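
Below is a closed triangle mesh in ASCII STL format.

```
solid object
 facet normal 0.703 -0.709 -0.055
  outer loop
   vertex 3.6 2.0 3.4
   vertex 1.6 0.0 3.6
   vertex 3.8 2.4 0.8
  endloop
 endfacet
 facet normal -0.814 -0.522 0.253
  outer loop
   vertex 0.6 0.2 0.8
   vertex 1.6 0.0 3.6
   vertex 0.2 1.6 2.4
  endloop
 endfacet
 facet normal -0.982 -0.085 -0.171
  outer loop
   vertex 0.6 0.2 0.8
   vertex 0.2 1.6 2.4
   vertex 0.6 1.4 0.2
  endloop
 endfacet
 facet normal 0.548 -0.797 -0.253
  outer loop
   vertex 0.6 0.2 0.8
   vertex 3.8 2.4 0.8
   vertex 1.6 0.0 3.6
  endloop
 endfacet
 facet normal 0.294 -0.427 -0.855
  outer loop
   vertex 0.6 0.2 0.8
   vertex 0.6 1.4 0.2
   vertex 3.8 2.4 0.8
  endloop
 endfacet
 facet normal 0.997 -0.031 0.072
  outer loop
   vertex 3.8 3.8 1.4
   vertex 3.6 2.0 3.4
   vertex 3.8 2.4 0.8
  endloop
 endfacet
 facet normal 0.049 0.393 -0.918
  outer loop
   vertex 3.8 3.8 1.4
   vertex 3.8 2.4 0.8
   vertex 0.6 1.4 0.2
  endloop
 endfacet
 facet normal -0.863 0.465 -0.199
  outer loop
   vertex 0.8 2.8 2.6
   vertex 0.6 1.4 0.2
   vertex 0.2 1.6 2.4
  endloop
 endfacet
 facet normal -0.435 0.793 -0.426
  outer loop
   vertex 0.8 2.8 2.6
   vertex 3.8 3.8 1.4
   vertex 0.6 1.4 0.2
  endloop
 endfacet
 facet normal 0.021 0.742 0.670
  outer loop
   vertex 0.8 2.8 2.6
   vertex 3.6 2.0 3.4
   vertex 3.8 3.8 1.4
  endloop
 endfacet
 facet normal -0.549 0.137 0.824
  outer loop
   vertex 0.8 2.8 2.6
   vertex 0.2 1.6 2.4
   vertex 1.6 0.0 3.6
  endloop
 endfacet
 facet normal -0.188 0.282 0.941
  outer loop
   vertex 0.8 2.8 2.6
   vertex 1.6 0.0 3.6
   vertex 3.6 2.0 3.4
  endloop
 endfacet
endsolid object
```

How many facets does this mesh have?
12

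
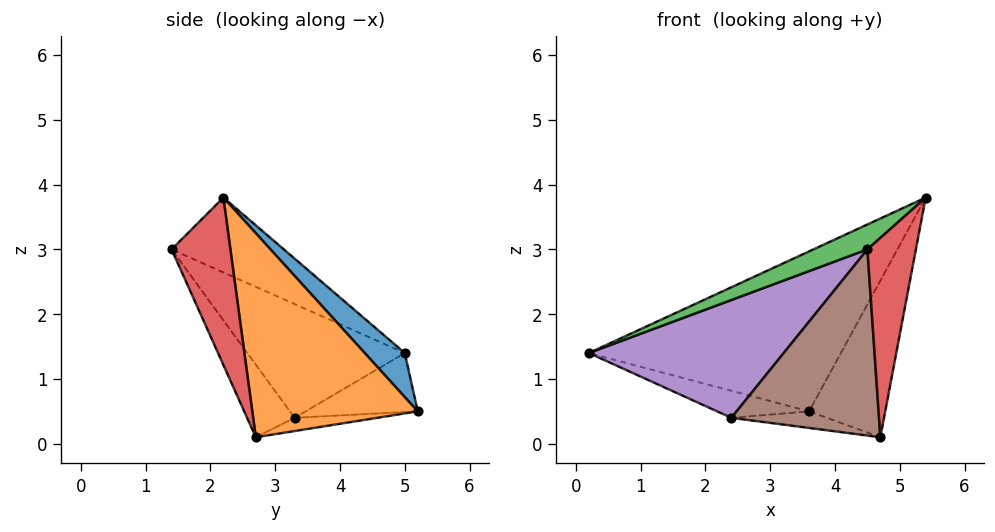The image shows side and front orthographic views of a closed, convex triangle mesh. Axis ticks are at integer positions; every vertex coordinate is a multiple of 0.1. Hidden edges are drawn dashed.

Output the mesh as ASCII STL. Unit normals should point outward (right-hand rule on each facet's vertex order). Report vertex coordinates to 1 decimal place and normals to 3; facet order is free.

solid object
 facet normal 0.122 0.767 0.630
  outer loop
   vertex 3.6 5.2 0.5
   vertex 0.2 5.0 1.4
   vertex 5.4 2.2 3.8
  endloop
 endfacet
 facet normal 0.902 0.415 -0.115
  outer loop
   vertex 4.7 2.7 0.1
   vertex 3.6 5.2 0.5
   vertex 5.4 2.2 3.8
  endloop
 endfacet
 facet normal -0.512 -0.246 0.823
  outer loop
   vertex 4.5 1.4 3.0
   vertex 5.4 2.2 3.8
   vertex 0.2 5.0 1.4
  endloop
 endfacet
 facet normal 0.752 -0.620 -0.226
  outer loop
   vertex 4.5 1.4 3.0
   vertex 4.7 2.7 0.1
   vertex 5.4 2.2 3.8
  endloop
 endfacet
 facet normal -0.627 -0.776 -0.061
  outer loop
   vertex 2.4 3.3 0.4
   vertex 4.5 1.4 3.0
   vertex 0.2 5.0 1.4
  endloop
 endfacet
 facet normal -0.280 -0.869 -0.409
  outer loop
   vertex 2.4 3.3 0.4
   vertex 4.7 2.7 0.1
   vertex 4.5 1.4 3.0
  endloop
 endfacet
 facet normal -0.262 0.215 -0.941
  outer loop
   vertex 2.4 3.3 0.4
   vertex 0.2 5.0 1.4
   vertex 3.6 5.2 0.5
  endloop
 endfacet
 facet normal -0.099 0.115 -0.988
  outer loop
   vertex 2.4 3.3 0.4
   vertex 3.6 5.2 0.5
   vertex 4.7 2.7 0.1
  endloop
 endfacet
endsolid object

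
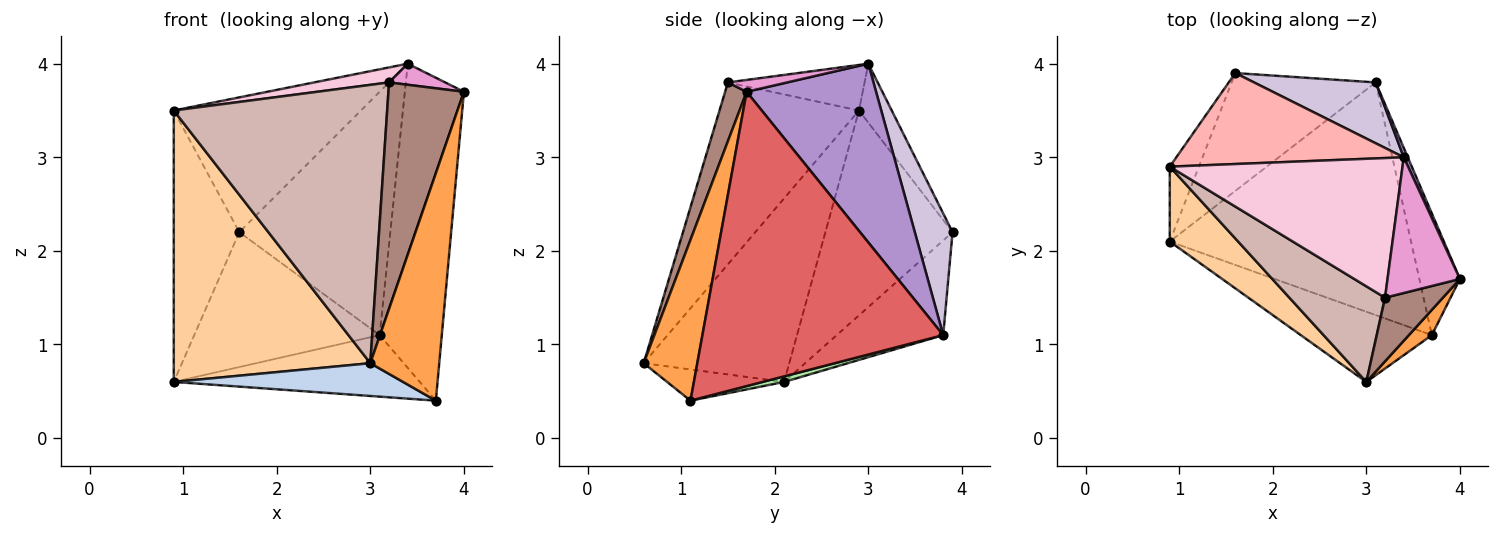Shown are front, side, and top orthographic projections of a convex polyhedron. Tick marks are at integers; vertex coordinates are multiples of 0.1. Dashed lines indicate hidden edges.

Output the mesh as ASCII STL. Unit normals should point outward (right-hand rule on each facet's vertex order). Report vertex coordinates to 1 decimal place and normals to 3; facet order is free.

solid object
 facet normal -0.882 0.454 -0.125
  outer loop
   vertex 0.9 2.9 3.5
   vertex 1.6 3.9 2.2
   vertex 0.9 2.1 0.6
  endloop
 endfacet
 facet normal -0.211 -0.413 -0.886
  outer loop
   vertex 3.0 0.6 0.8
   vertex 0.9 2.1 0.6
   vertex 3.7 1.1 0.4
  endloop
 endfacet
 facet normal 0.612 -0.786 0.087
  outer loop
   vertex 3.0 0.6 0.8
   vertex 3.7 1.1 0.4
   vertex 4.0 1.7 3.7
  endloop
 endfacet
 facet normal -0.581 -0.785 0.216
  outer loop
   vertex 3.0 0.6 0.8
   vertex 0.9 2.9 3.5
   vertex 0.9 2.1 0.6
  endloop
 endfacet
 facet normal -0.397 0.691 -0.604
  outer loop
   vertex 3.1 3.8 1.1
   vertex 0.9 2.1 0.6
   vertex 1.6 3.9 2.2
  endloop
 endfacet
 facet normal 0.022 0.256 -0.967
  outer loop
   vertex 3.1 3.8 1.1
   vertex 3.7 1.1 0.4
   vertex 0.9 2.1 0.6
  endloop
 endfacet
 facet normal 0.960 0.248 -0.132
  outer loop
   vertex 3.1 3.8 1.1
   vertex 4.0 1.7 3.7
   vertex 3.7 1.1 0.4
  endloop
 endfacet
 facet normal -0.144 0.820 0.554
  outer loop
   vertex 3.4 3.0 4.0
   vertex 1.6 3.9 2.2
   vertex 0.9 2.9 3.5
  endloop
 endfacet
 facet normal 0.910 0.415 0.020
  outer loop
   vertex 3.4 3.0 4.0
   vertex 4.0 1.7 3.7
   vertex 3.1 3.8 1.1
  endloop
 endfacet
 facet normal 0.236 0.943 0.236
  outer loop
   vertex 3.4 3.0 4.0
   vertex 3.1 3.8 1.1
   vertex 1.6 3.9 2.2
  endloop
 endfacet
 facet normal 0.265 -0.928 0.261
  outer loop
   vertex 3.2 1.5 3.8
   vertex 3.0 0.6 0.8
   vertex 4.0 1.7 3.7
  endloop
 endfacet
 facet normal -0.526 -0.804 0.276
  outer loop
   vertex 3.2 1.5 3.8
   vertex 0.9 2.9 3.5
   vertex 3.0 0.6 0.8
  endloop
 endfacet
 facet normal 0.160 -0.151 0.975
  outer loop
   vertex 3.2 1.5 3.8
   vertex 4.0 1.7 3.7
   vertex 3.4 3.0 4.0
  endloop
 endfacet
 facet normal -0.191 -0.105 0.976
  outer loop
   vertex 3.2 1.5 3.8
   vertex 3.4 3.0 4.0
   vertex 0.9 2.9 3.5
  endloop
 endfacet
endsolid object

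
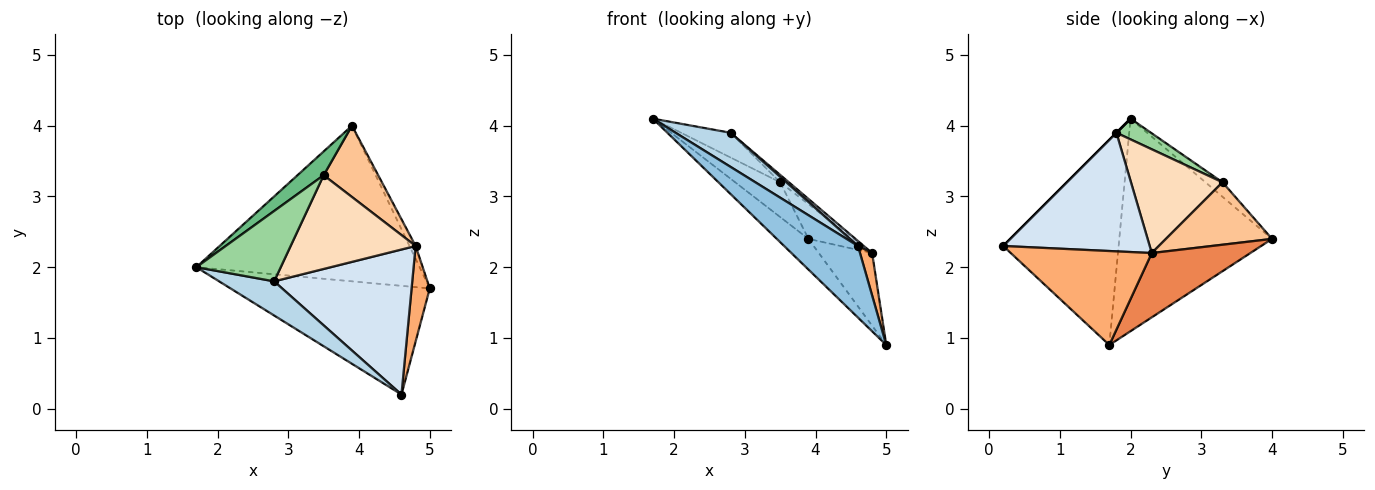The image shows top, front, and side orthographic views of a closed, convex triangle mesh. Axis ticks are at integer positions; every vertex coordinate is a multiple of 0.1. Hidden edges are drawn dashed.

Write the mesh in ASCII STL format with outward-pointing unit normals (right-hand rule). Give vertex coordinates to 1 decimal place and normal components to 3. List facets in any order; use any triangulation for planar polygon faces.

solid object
 facet normal -0.683 0.141 -0.717
  outer loop
   vertex 3.9 4.0 2.4
   vertex 5.0 1.7 0.9
   vertex 1.7 2.0 4.1
  endloop
 endfacet
 facet normal -0.652 -0.417 -0.633
  outer loop
   vertex 4.6 0.2 2.3
   vertex 1.7 2.0 4.1
   vertex 5.0 1.7 0.9
  endloop
 endfacet
 facet normal 0.000 -0.707 0.707
  outer loop
   vertex 2.8 1.8 3.9
   vertex 1.7 2.0 4.1
   vertex 4.6 0.2 2.3
  endloop
 endfacet
 facet normal 0.651 -0.026 0.758
  outer loop
   vertex 4.8 2.3 2.2
   vertex 2.8 1.8 3.9
   vertex 4.6 0.2 2.3
  endloop
 endfacet
 facet normal 0.877 0.474 -0.084
  outer loop
   vertex 4.8 2.3 2.2
   vertex 5.0 1.7 0.9
   vertex 3.9 4.0 2.4
  endloop
 endfacet
 facet normal 0.978 -0.084 0.189
  outer loop
   vertex 4.8 2.3 2.2
   vertex 4.6 0.2 2.3
   vertex 5.0 1.7 0.9
  endloop
 endfacet
 facet normal 0.717 0.306 0.626
  outer loop
   vertex 3.5 3.3 3.2
   vertex 4.8 2.3 2.2
   vertex 3.9 4.0 2.4
  endloop
 endfacet
 facet normal 0.638 0.061 0.768
  outer loop
   vertex 3.5 3.3 3.2
   vertex 2.8 1.8 3.9
   vertex 4.8 2.3 2.2
  endloop
 endfacet
 facet normal -0.299 0.787 0.539
  outer loop
   vertex 3.5 3.3 3.2
   vertex 3.9 4.0 2.4
   vertex 1.7 2.0 4.1
  endloop
 endfacet
 facet normal 0.226 0.323 0.919
  outer loop
   vertex 3.5 3.3 3.2
   vertex 1.7 2.0 4.1
   vertex 2.8 1.8 3.9
  endloop
 endfacet
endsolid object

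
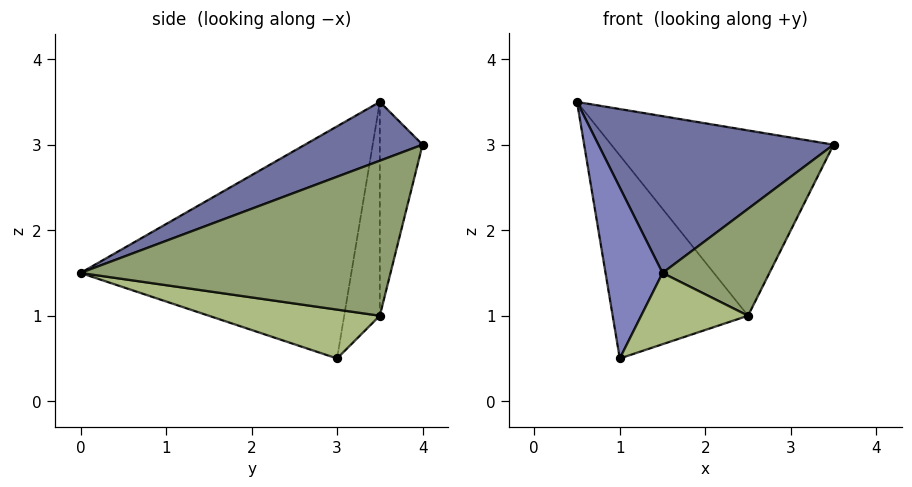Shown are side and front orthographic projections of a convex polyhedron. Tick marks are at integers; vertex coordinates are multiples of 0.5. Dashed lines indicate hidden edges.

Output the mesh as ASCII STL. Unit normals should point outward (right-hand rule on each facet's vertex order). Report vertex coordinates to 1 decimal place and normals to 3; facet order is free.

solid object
 facet normal 0.218 -0.436 0.873
  outer loop
   vertex 1.5 0.0 1.5
   vertex 3.5 4.0 3.0
   vertex 0.5 3.5 3.5
  endloop
 endfacet
 facet normal -0.971 -0.204 -0.128
  outer loop
   vertex 1.0 3.0 0.5
   vertex 1.5 0.0 1.5
   vertex 0.5 3.5 3.5
  endloop
 endfacet
 facet normal -0.187 0.971 -0.149
  outer loop
   vertex 2.5 3.5 1.0
   vertex 0.5 3.5 3.5
   vertex 3.5 4.0 3.0
  endloop
 endfacet
 facet normal -0.249 0.948 -0.200
  outer loop
   vertex 2.5 3.5 1.0
   vertex 1.0 3.0 0.5
   vertex 0.5 3.5 3.5
  endloop
 endfacet
 facet normal 0.880 -0.304 -0.364
  outer loop
   vertex 2.5 3.5 1.0
   vertex 3.5 4.0 3.0
   vertex 1.5 0.0 1.5
  endloop
 endfacet
 facet normal 0.377 -0.236 -0.896
  outer loop
   vertex 2.5 3.5 1.0
   vertex 1.5 0.0 1.5
   vertex 1.0 3.0 0.5
  endloop
 endfacet
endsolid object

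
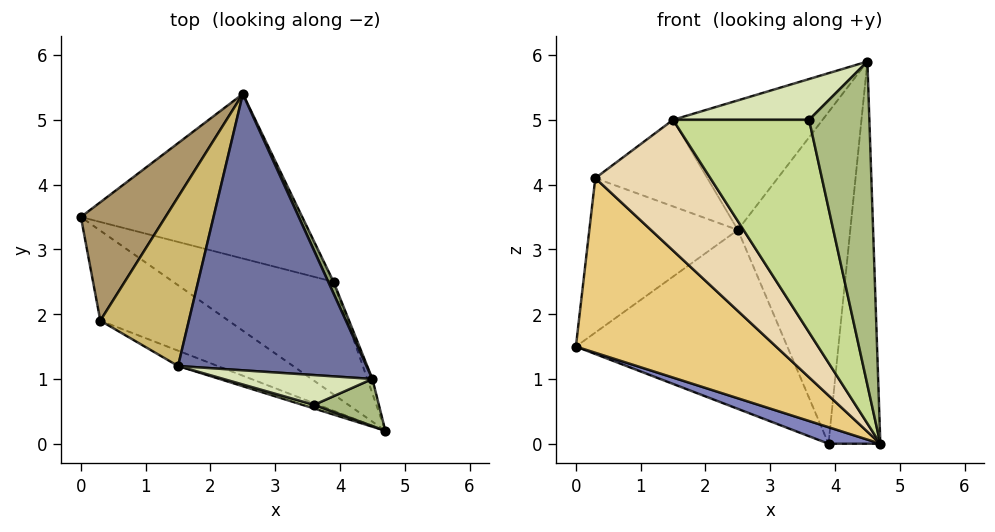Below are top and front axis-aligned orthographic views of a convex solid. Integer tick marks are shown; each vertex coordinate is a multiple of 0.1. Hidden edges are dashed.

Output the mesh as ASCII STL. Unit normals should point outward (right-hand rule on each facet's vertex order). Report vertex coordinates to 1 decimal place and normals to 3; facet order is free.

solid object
 facet normal -0.236 0.412 0.880
  outer loop
   vertex 1.5 1.2 5.0
   vertex 4.5 1.0 5.9
   vertex 2.5 5.4 3.3
  endloop
 endfacet
 facet normal -0.386 -0.134 -0.913
  outer loop
   vertex 3.9 2.5 0.0
   vertex 4.7 0.2 0.0
   vertex 0.0 3.5 1.5
  endloop
 endfacet
 facet normal -0.072 0.734 -0.675
  outer loop
   vertex 3.9 2.5 0.0
   vertex 0.0 3.5 1.5
   vertex 2.5 5.4 3.3
  endloop
 endfacet
 facet normal 0.944 0.328 -0.013
  outer loop
   vertex 3.9 2.5 0.0
   vertex 4.5 1.0 5.9
   vertex 4.7 0.2 0.0
  endloop
 endfacet
 facet normal 0.907 0.421 0.015
  outer loop
   vertex 3.9 2.5 0.0
   vertex 2.5 5.4 3.3
   vertex 4.5 1.0 5.9
  endloop
 endfacet
 facet normal 0.283 -0.949 0.138
  outer loop
   vertex 3.6 0.6 5.0
   vertex 4.7 0.2 0.0
   vertex 4.5 1.0 5.9
  endloop
 endfacet
 facet normal -0.275 -0.961 0.016
  outer loop
   vertex 3.6 0.6 5.0
   vertex 1.5 1.2 5.0
   vertex 4.7 0.2 0.0
  endloop
 endfacet
 facet normal -0.225 -0.787 0.575
  outer loop
   vertex 3.6 0.6 5.0
   vertex 4.5 1.0 5.9
   vertex 1.5 1.2 5.0
  endloop
 endfacet
 facet normal -0.721 0.550 0.421
  outer loop
   vertex 0.3 1.9 4.1
   vertex 2.5 5.4 3.3
   vertex 0.0 3.5 1.5
  endloop
 endfacet
 facet normal -0.373 0.423 0.826
  outer loop
   vertex 0.3 1.9 4.1
   vertex 1.5 1.2 5.0
   vertex 2.5 5.4 3.3
  endloop
 endfacet
 facet normal -0.610 -0.704 -0.363
  outer loop
   vertex 0.3 1.9 4.1
   vertex 0.0 3.5 1.5
   vertex 4.7 0.2 0.0
  endloop
 endfacet
 facet normal -0.442 -0.891 -0.104
  outer loop
   vertex 0.3 1.9 4.1
   vertex 4.7 0.2 0.0
   vertex 1.5 1.2 5.0
  endloop
 endfacet
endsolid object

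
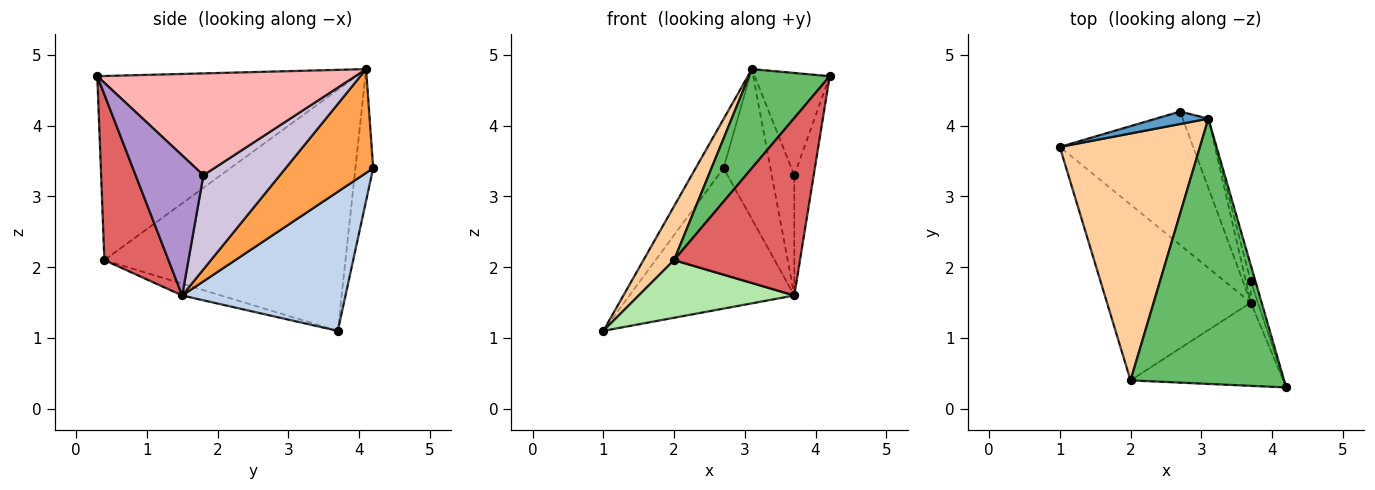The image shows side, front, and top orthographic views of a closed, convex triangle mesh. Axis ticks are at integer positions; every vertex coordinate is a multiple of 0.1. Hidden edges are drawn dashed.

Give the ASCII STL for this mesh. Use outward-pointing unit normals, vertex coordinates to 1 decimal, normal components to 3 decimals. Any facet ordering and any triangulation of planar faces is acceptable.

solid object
 facet normal -0.525 0.825 0.209
  outer loop
   vertex 2.7 4.2 3.4
   vertex 1.0 3.7 1.1
   vertex 3.1 4.1 4.8
  endloop
 endfacet
 facet normal 0.583 0.589 -0.559
  outer loop
   vertex 3.7 1.5 1.6
   vertex 1.0 3.7 1.1
   vertex 2.7 4.2 3.4
  endloop
 endfacet
 facet normal 0.861 0.461 -0.213
  outer loop
   vertex 3.7 1.5 1.6
   vertex 2.7 4.2 3.4
   vertex 3.1 4.1 4.8
  endloop
 endfacet
 facet normal -0.859 -0.109 0.500
  outer loop
   vertex 2.0 0.4 2.1
   vertex 3.1 4.1 4.8
   vertex 1.0 3.7 1.1
  endloop
 endfacet
 facet normal -0.747 -0.233 0.623
  outer loop
   vertex 2.0 0.4 2.1
   vertex 4.2 0.3 4.7
   vertex 3.1 4.1 4.8
  endloop
 endfacet
 facet normal -0.078 -0.311 -0.947
  outer loop
   vertex 2.0 0.4 2.1
   vertex 1.0 3.7 1.1
   vertex 3.7 1.5 1.6
  endloop
 endfacet
 facet normal 0.419 -0.822 -0.386
  outer loop
   vertex 2.0 0.4 2.1
   vertex 3.7 1.5 1.6
   vertex 4.2 0.3 4.7
  endloop
 endfacet
 facet normal 0.959 0.279 -0.044
  outer loop
   vertex 3.7 1.8 3.3
   vertex 3.1 4.1 4.8
   vertex 4.2 0.3 4.7
  endloop
 endfacet
 facet normal 0.960 0.275 -0.048
  outer loop
   vertex 3.7 1.8 3.3
   vertex 4.2 0.3 4.7
   vertex 3.7 1.5 1.6
  endloop
 endfacet
 facet normal 0.958 0.282 -0.050
  outer loop
   vertex 3.7 1.8 3.3
   vertex 3.7 1.5 1.6
   vertex 3.1 4.1 4.8
  endloop
 endfacet
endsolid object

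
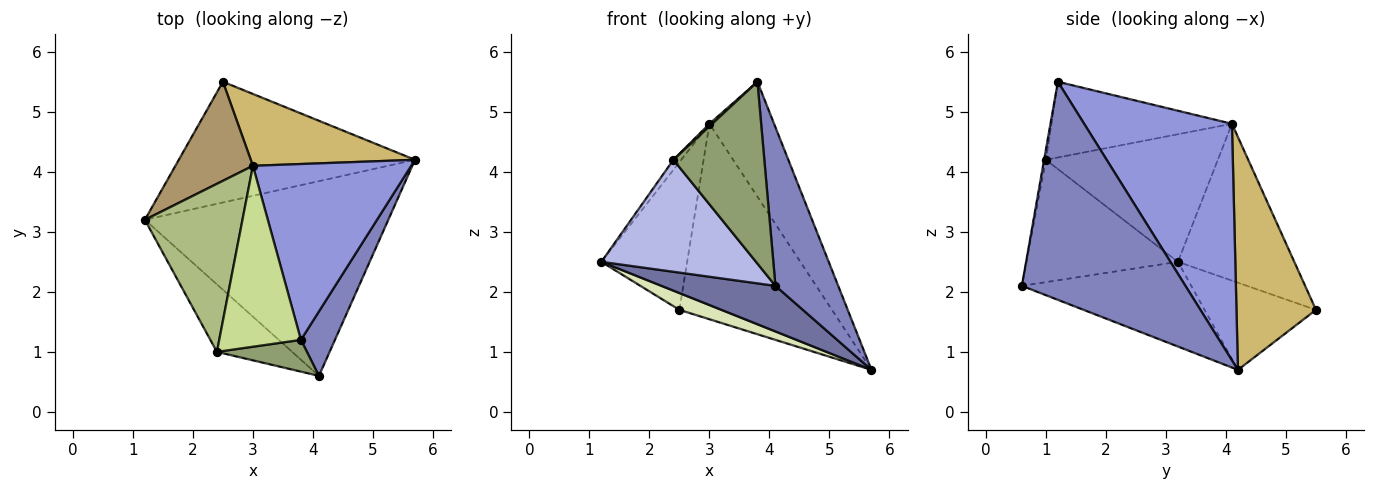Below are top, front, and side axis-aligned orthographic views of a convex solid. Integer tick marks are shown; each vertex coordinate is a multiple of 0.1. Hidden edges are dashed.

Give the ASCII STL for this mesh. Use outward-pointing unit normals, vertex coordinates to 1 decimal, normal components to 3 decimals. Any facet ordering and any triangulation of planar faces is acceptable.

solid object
 facet normal -0.321 -0.216 -0.922
  outer loop
   vertex 4.1 0.6 2.1
   vertex 1.2 3.2 2.5
   vertex 5.7 4.2 0.7
  endloop
 endfacet
 facet normal 0.924 -0.355 0.144
  outer loop
   vertex 3.8 1.2 5.5
   vertex 4.1 0.6 2.1
   vertex 5.7 4.2 0.7
  endloop
 endfacet
 facet normal 0.781 0.342 0.523
  outer loop
   vertex 3.0 4.1 4.8
   vertex 3.8 1.2 5.5
   vertex 5.7 4.2 0.7
  endloop
 endfacet
 facet normal -0.643 -0.656 -0.395
  outer loop
   vertex 2.4 1.0 4.2
   vertex 1.2 3.2 2.5
   vertex 4.1 0.6 2.1
  endloop
 endfacet
 facet normal -0.019 -0.985 0.172
  outer loop
   vertex 2.4 1.0 4.2
   vertex 4.1 0.6 2.1
   vertex 3.8 1.2 5.5
  endloop
 endfacet
 facet normal -0.794 0.036 0.607
  outer loop
   vertex 2.4 1.0 4.2
   vertex 3.0 4.1 4.8
   vertex 1.2 3.2 2.5
  endloop
 endfacet
 facet normal -0.680 -0.010 0.733
  outer loop
   vertex 2.4 1.0 4.2
   vertex 3.8 1.2 5.5
   vertex 3.0 4.1 4.8
  endloop
 endfacet
 facet normal -0.343 -0.130 -0.930
  outer loop
   vertex 2.5 5.5 1.7
   vertex 5.7 4.2 0.7
   vertex 1.2 3.2 2.5
  endloop
 endfacet
 facet normal -0.748 0.551 0.370
  outer loop
   vertex 2.5 5.5 1.7
   vertex 1.2 3.2 2.5
   vertex 3.0 4.1 4.8
  endloop
 endfacet
 facet normal 0.439 0.843 0.310
  outer loop
   vertex 2.5 5.5 1.7
   vertex 3.0 4.1 4.8
   vertex 5.7 4.2 0.7
  endloop
 endfacet
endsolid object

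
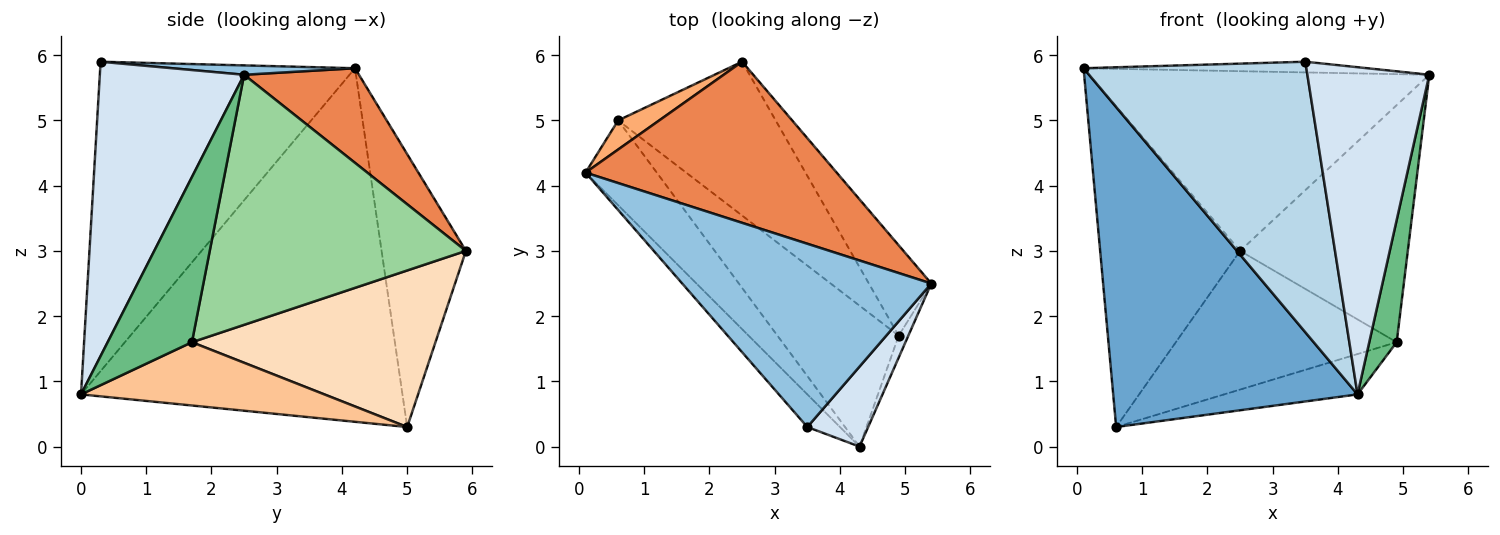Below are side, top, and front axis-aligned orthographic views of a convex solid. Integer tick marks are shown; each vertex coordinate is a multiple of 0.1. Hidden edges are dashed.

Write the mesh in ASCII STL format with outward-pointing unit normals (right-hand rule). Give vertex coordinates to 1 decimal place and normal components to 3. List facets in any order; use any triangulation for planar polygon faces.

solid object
 facet normal -0.786 -0.598 -0.158
  outer loop
   vertex 0.6 5.0 0.3
   vertex 4.3 0.0 0.8
   vertex 0.1 4.2 5.8
  endloop
 endfacet
 facet normal 0.038 0.058 0.998
  outer loop
   vertex 3.5 0.3 5.9
   vertex 5.4 2.5 5.7
   vertex 0.1 4.2 5.8
  endloop
 endfacet
 facet normal -0.750 -0.656 -0.079
  outer loop
   vertex 3.5 0.3 5.9
   vertex 0.1 4.2 5.8
   vertex 4.3 0.0 0.8
  endloop
 endfacet
 facet normal 0.755 -0.637 0.156
  outer loop
   vertex 3.5 0.3 5.9
   vertex 4.3 0.0 0.8
   vertex 5.4 2.5 5.7
  endloop
 endfacet
 facet normal 0.244 0.722 0.647
  outer loop
   vertex 2.5 5.9 3.0
   vertex 0.1 4.2 5.8
   vertex 5.4 2.5 5.7
  endloop
 endfacet
 facet normal -0.515 0.854 0.077
  outer loop
   vertex 2.5 5.9 3.0
   vertex 0.6 5.0 0.3
   vertex 0.1 4.2 5.8
  endloop
 endfacet
 facet normal 0.449 0.246 -0.859
  outer loop
   vertex 4.9 1.7 1.6
   vertex 4.3 0.0 0.8
   vertex 0.6 5.0 0.3
  endloop
 endfacet
 facet normal 0.594 0.539 -0.598
  outer loop
   vertex 4.9 1.7 1.6
   vertex 0.6 5.0 0.3
   vertex 2.5 5.9 3.0
  endloop
 endfacet
 facet normal 0.949 -0.309 -0.055
  outer loop
   vertex 4.9 1.7 1.6
   vertex 5.4 2.5 5.7
   vertex 4.3 0.0 0.8
  endloop
 endfacet
 facet normal 0.819 0.536 -0.204
  outer loop
   vertex 4.9 1.7 1.6
   vertex 2.5 5.9 3.0
   vertex 5.4 2.5 5.7
  endloop
 endfacet
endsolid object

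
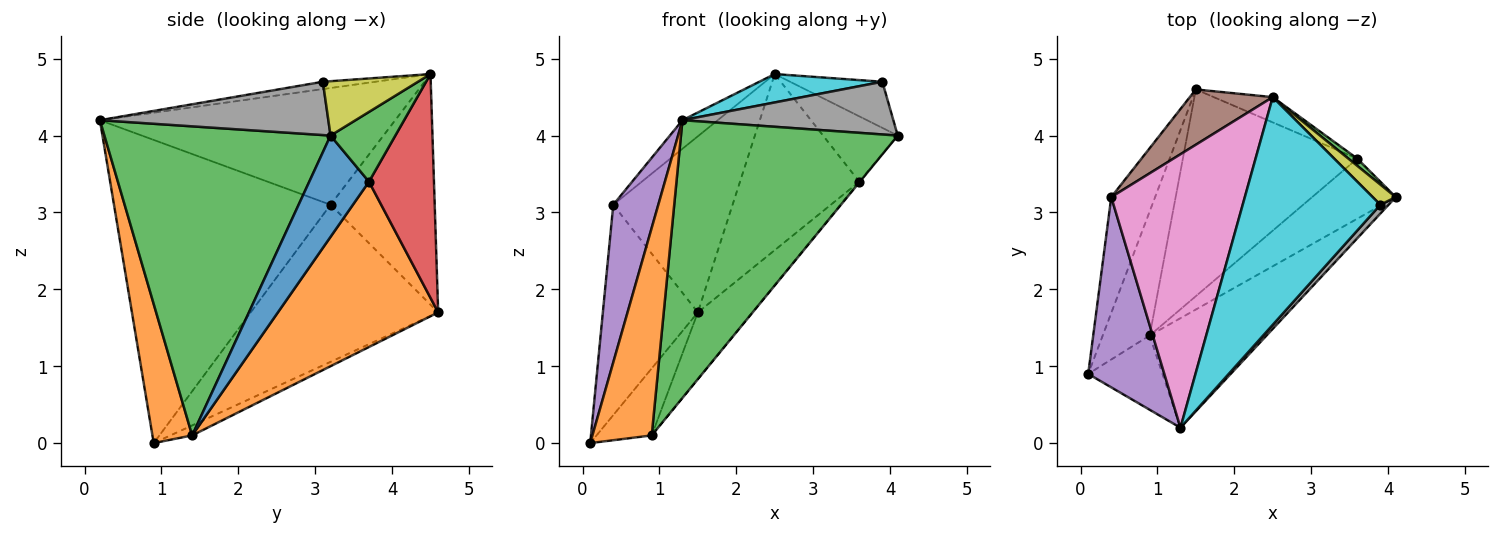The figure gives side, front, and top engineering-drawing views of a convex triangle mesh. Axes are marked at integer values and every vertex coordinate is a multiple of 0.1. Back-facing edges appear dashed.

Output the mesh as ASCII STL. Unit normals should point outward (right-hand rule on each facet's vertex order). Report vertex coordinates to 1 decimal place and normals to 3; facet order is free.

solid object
 facet normal -0.184 0.467 -0.865
  outer loop
   vertex 0.9 1.4 0.1
   vertex 0.1 0.9 0.0
   vertex 1.5 4.6 1.7
  endloop
 endfacet
 facet normal 0.533 -0.796 -0.285
  outer loop
   vertex 0.9 1.4 0.1
   vertex 1.3 0.2 4.2
   vertex 0.1 0.9 0.0
  endloop
 endfacet
 facet normal 0.696 -0.668 -0.263
  outer loop
   vertex 0.9 1.4 0.1
   vertex 4.1 3.2 4.0
   vertex 1.3 0.2 4.2
  endloop
 endfacet
 facet normal -0.866 0.439 -0.242
  outer loop
   vertex 0.4 3.2 3.1
   vertex 1.5 4.6 1.7
   vertex 0.1 0.9 0.0
  endloop
 endfacet
 facet normal -0.951 -0.198 0.239
  outer loop
   vertex 0.4 3.2 3.1
   vertex 0.1 0.9 0.0
   vertex 1.3 0.2 4.2
  endloop
 endfacet
 facet normal -0.640 0.733 0.230
  outer loop
   vertex 0.4 3.2 3.1
   vertex 2.5 4.5 4.8
   vertex 1.5 4.6 1.7
  endloop
 endfacet
 facet normal -0.656 0.078 0.751
  outer loop
   vertex 0.4 3.2 3.1
   vertex 1.3 0.2 4.2
   vertex 2.5 4.5 4.8
  endloop
 endfacet
 facet normal 0.730 -0.674 0.112
  outer loop
   vertex 3.9 3.1 4.7
   vertex 1.3 0.2 4.2
   vertex 4.1 3.2 4.0
  endloop
 endfacet
 facet normal 0.687 0.666 0.291
  outer loop
   vertex 3.9 3.1 4.7
   vertex 4.1 3.2 4.0
   vertex 2.5 4.5 4.8
  endloop
 endfacet
 facet normal -0.053 -0.124 0.991
  outer loop
   vertex 3.9 3.1 4.7
   vertex 2.5 4.5 4.8
   vertex 1.3 0.2 4.2
  endloop
 endfacet
 facet normal 0.771 0.008 -0.636
  outer loop
   vertex 3.6 3.7 3.4
   vertex 4.1 3.2 4.0
   vertex 0.9 1.4 0.1
  endloop
 endfacet
 facet normal 0.670 0.228 -0.707
  outer loop
   vertex 3.6 3.7 3.4
   vertex 0.9 1.4 0.1
   vertex 1.5 4.6 1.7
  endloop
 endfacet
 facet normal 0.653 0.753 0.083
  outer loop
   vertex 3.6 3.7 3.4
   vertex 2.5 4.5 4.8
   vertex 4.1 3.2 4.0
  endloop
 endfacet
 facet normal 0.475 0.871 -0.125
  outer loop
   vertex 3.6 3.7 3.4
   vertex 1.5 4.6 1.7
   vertex 2.5 4.5 4.8
  endloop
 endfacet
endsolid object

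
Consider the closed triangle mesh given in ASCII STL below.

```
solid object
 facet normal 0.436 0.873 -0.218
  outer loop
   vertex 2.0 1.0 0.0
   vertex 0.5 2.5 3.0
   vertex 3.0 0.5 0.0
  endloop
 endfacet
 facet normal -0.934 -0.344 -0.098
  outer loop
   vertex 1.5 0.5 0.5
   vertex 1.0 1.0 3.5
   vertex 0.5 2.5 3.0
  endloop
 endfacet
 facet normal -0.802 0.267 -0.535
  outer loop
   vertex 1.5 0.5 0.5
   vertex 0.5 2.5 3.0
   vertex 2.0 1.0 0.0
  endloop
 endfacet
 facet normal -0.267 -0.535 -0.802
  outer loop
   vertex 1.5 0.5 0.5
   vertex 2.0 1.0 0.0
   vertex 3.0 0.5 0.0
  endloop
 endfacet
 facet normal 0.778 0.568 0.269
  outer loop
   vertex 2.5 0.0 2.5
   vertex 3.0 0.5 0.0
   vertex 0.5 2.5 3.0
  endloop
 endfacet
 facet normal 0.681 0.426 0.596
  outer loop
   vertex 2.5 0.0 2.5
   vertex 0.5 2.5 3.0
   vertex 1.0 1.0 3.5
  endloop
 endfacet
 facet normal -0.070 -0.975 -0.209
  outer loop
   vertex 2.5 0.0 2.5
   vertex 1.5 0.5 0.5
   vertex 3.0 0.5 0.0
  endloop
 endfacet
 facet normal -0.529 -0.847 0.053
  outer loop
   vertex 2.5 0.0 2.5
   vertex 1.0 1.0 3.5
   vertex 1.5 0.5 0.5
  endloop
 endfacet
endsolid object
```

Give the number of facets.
8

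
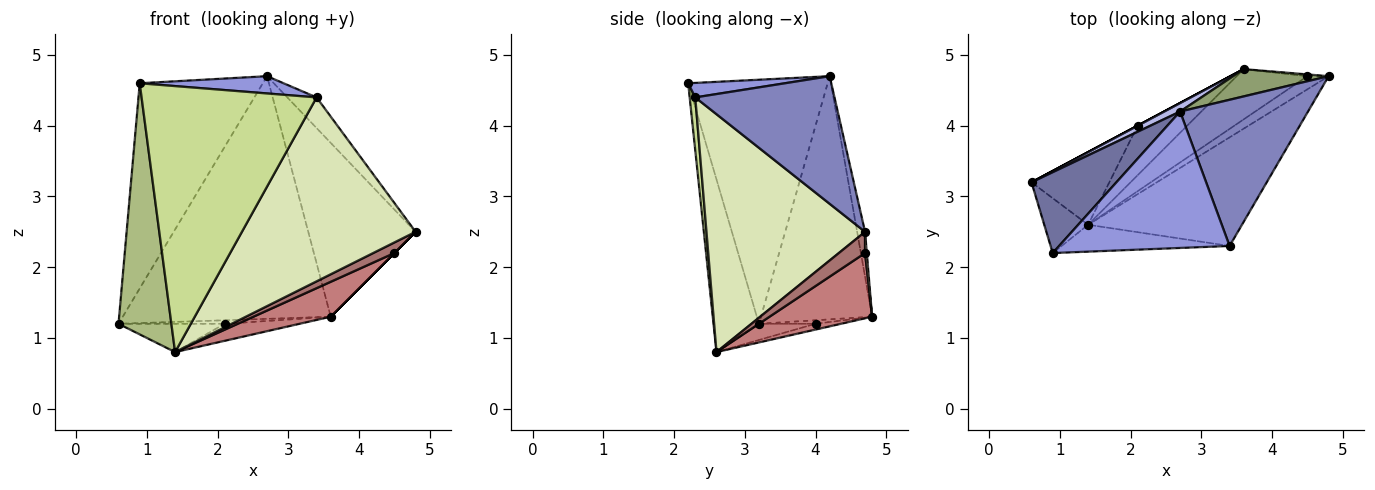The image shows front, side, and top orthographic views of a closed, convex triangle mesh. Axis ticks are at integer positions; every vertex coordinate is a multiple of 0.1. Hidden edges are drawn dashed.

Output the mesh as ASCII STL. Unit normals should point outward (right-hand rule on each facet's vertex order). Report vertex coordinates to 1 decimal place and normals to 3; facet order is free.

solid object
 facet normal -0.725 0.640 0.252
  outer loop
   vertex 2.7 4.2 4.7
   vertex 0.6 3.2 1.2
   vertex 0.9 2.2 4.6
  endloop
 endfacet
 facet normal 0.699 0.147 0.700
  outer loop
   vertex 3.4 2.3 4.4
   vertex 4.8 4.7 2.5
   vertex 2.7 4.2 4.7
  endloop
 endfacet
 facet normal 0.084 -0.125 0.989
  outer loop
   vertex 3.4 2.3 4.4
   vertex 2.7 4.2 4.7
   vertex 0.9 2.2 4.6
  endloop
 endfacet
 facet normal -0.471 0.882 0.031
  outer loop
   vertex 3.6 4.8 1.3
   vertex 0.6 3.2 1.2
   vertex 2.7 4.2 4.7
  endloop
 endfacet
 facet normal -0.073 0.985 0.155
  outer loop
   vertex 3.6 4.8 1.3
   vertex 2.7 4.2 4.7
   vertex 4.8 4.7 2.5
  endloop
 endfacet
 facet normal -0.643 -0.748 -0.163
  outer loop
   vertex 1.4 2.6 0.8
   vertex 0.9 2.2 4.6
   vertex 0.6 3.2 1.2
  endloop
 endfacet
 facet normal 0.032 -0.994 -0.101
  outer loop
   vertex 1.4 2.6 0.8
   vertex 3.4 2.3 4.4
   vertex 0.9 2.2 4.6
  endloop
 endfacet
 facet normal 0.618 -0.677 -0.400
  outer loop
   vertex 1.4 2.6 0.8
   vertex 4.8 4.7 2.5
   vertex 3.4 2.3 4.4
  endloop
 endfacet
 facet normal -0.471 0.882 0.000
  outer loop
   vertex 2.1 4.0 1.2
   vertex 0.6 3.2 1.2
   vertex 3.6 4.8 1.3
  endloop
 endfacet
 facet normal -0.190 0.356 -0.915
  outer loop
   vertex 2.1 4.0 1.2
   vertex 1.4 2.6 0.8
   vertex 0.6 3.2 1.2
  endloop
 endfacet
 facet normal -0.110 0.323 -0.940
  outer loop
   vertex 2.1 4.0 1.2
   vertex 3.6 4.8 1.3
   vertex 1.4 2.6 0.8
  endloop
 endfacet
 facet normal 0.707 0.000 -0.707
  outer loop
   vertex 4.5 4.7 2.2
   vertex 3.6 4.8 1.3
   vertex 4.8 4.7 2.5
  endloop
 endfacet
 facet normal 0.614 -0.497 -0.614
  outer loop
   vertex 4.5 4.7 2.2
   vertex 4.8 4.7 2.5
   vertex 1.4 2.6 0.8
  endloop
 endfacet
 facet normal 0.604 -0.455 -0.654
  outer loop
   vertex 4.5 4.7 2.2
   vertex 1.4 2.6 0.8
   vertex 3.6 4.8 1.3
  endloop
 endfacet
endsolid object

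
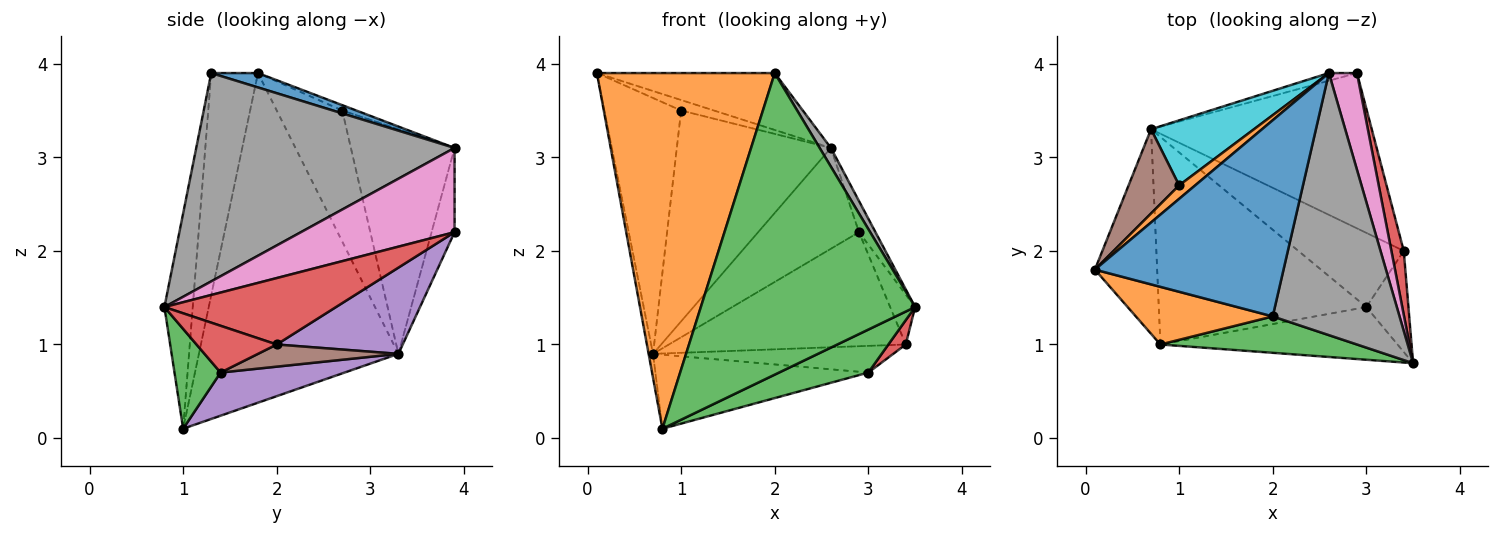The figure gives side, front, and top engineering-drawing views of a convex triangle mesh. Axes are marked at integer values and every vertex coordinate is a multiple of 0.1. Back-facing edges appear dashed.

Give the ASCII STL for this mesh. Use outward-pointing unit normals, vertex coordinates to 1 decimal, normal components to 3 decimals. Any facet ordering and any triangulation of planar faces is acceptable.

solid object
 facet normal -0.982 0.022 -0.186
  outer loop
   vertex 0.7 3.3 0.9
   vertex 0.8 1.0 0.1
   vertex 0.1 1.8 3.9
  endloop
 endfacet
 facet normal -0.251 -0.955 0.155
  outer loop
   vertex 2.0 1.3 3.9
   vertex 0.1 1.8 3.9
   vertex 0.8 1.0 0.1
  endloop
 endfacet
 facet normal -0.130 -0.984 0.119
  outer loop
   vertex 2.0 1.3 3.9
   vertex 0.8 1.0 0.1
   vertex 3.5 0.8 1.4
  endloop
 endfacet
 facet normal 0.973 0.142 0.181
  outer loop
   vertex 3.4 2.0 1.0
   vertex 2.9 3.9 2.2
   vertex 3.5 0.8 1.4
  endloop
 endfacet
 facet normal 0.300 0.565 -0.769
  outer loop
   vertex 3.4 2.0 1.0
   vertex 0.7 3.3 0.9
   vertex 2.9 3.9 2.2
  endloop
 endfacet
 facet normal -0.630 0.738 0.243
  outer loop
   vertex 1.0 2.7 3.5
   vertex 0.7 3.3 0.9
   vertex 0.1 1.8 3.9
  endloop
 endfacet
 facet normal 0.944 0.101 0.315
  outer loop
   vertex 2.6 3.9 3.1
   vertex 3.5 0.8 1.4
   vertex 2.9 3.9 2.2
  endloop
 endfacet
 facet normal 0.854 -0.037 0.520
  outer loop
   vertex 2.6 3.9 3.1
   vertex 2.0 1.3 3.9
   vertex 3.5 0.8 1.4
  endloop
 endfacet
 facet normal -0.222 0.972 -0.074
  outer loop
   vertex 2.6 3.9 3.1
   vertex 2.9 3.9 2.2
   vertex 0.7 3.3 0.9
  endloop
 endfacet
 facet normal -0.541 0.804 0.248
  outer loop
   vertex 2.6 3.9 3.1
   vertex 0.7 3.3 0.9
   vertex 1.0 2.7 3.5
  endloop
 endfacet
 facet normal 0.073 0.278 0.958
  outer loop
   vertex 2.6 3.9 3.1
   vertex 0.1 1.8 3.9
   vertex 2.0 1.3 3.9
  endloop
 endfacet
 facet normal -0.254 0.594 0.763
  outer loop
   vertex 2.6 3.9 3.1
   vertex 1.0 2.7 3.5
   vertex 0.1 1.8 3.9
  endloop
 endfacet
 facet normal 0.310 -0.601 -0.737
  outer loop
   vertex 3.0 1.4 0.7
   vertex 3.5 0.8 1.4
   vertex 0.8 1.0 0.1
  endloop
 endfacet
 facet normal 0.734 -0.159 -0.660
  outer loop
   vertex 3.0 1.4 0.7
   vertex 3.4 2.0 1.0
   vertex 3.5 0.8 1.4
  endloop
 endfacet
 facet normal 0.192 0.330 -0.924
  outer loop
   vertex 3.0 1.4 0.7
   vertex 0.8 1.0 0.1
   vertex 0.7 3.3 0.9
  endloop
 endfacet
 facet normal 0.194 0.332 -0.923
  outer loop
   vertex 3.0 1.4 0.7
   vertex 0.7 3.3 0.9
   vertex 3.4 2.0 1.0
  endloop
 endfacet
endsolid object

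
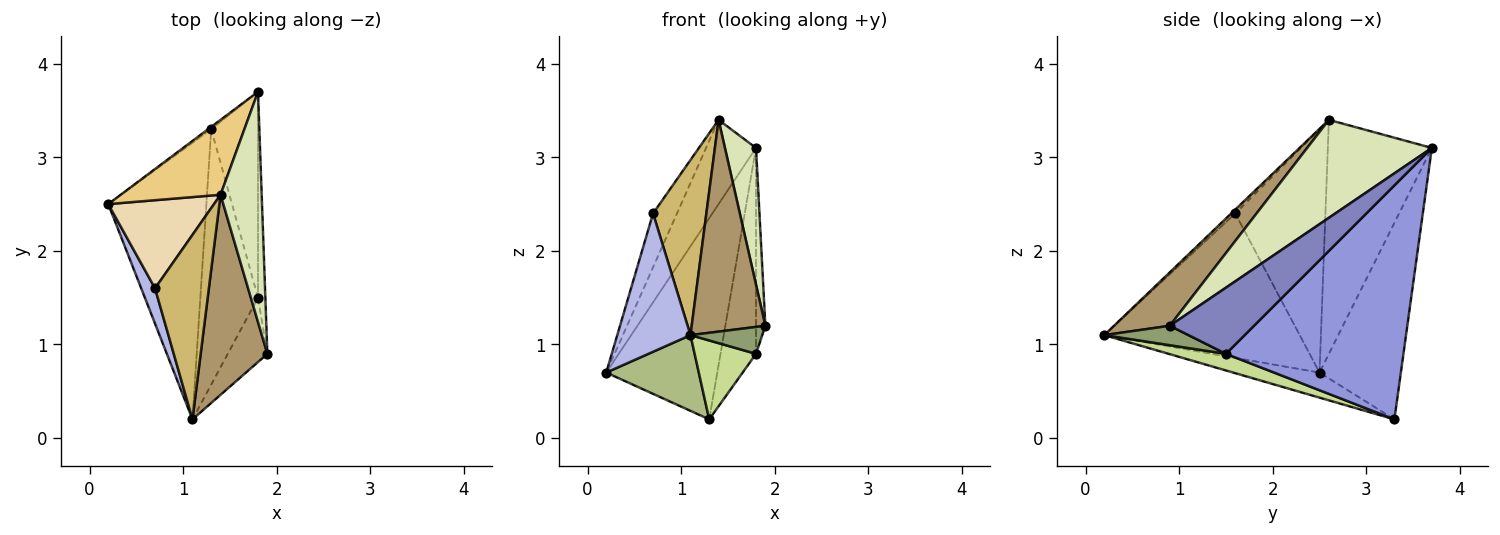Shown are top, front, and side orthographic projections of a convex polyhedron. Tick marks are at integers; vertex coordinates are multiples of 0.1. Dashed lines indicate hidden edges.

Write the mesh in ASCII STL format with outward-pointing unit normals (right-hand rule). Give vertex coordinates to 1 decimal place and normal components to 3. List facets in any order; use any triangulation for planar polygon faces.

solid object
 facet normal -0.591 0.807 -0.009
  outer loop
   vertex 1.3 3.3 0.2
   vertex 0.2 2.5 0.7
   vertex 1.8 3.7 3.1
  endloop
 endfacet
 facet normal 0.988 0.110 -0.110
  outer loop
   vertex 1.8 1.5 0.9
   vertex 1.8 3.7 3.1
   vertex 1.9 0.9 1.2
  endloop
 endfacet
 facet normal 0.962 0.192 -0.192
  outer loop
   vertex 1.8 1.5 0.9
   vertex 1.3 3.3 0.2
   vertex 1.8 3.7 3.1
  endloop
 endfacet
 facet normal -0.933 -0.349 0.089
  outer loop
   vertex 1.1 0.2 1.1
   vertex 0.7 1.6 2.4
   vertex 0.2 2.5 0.7
  endloop
 endfacet
 facet normal 0.413 -0.351 -0.840
  outer loop
   vertex 1.1 0.2 1.1
   vertex 1.8 1.5 0.9
   vertex 1.9 0.9 1.2
  endloop
 endfacet
 facet normal -0.239 -0.256 -0.936
  outer loop
   vertex 1.1 0.2 1.1
   vertex 0.2 2.5 0.7
   vertex 1.3 3.3 0.2
  endloop
 endfacet
 facet normal 0.265 -0.285 -0.921
  outer loop
   vertex 1.1 0.2 1.1
   vertex 1.3 3.3 0.2
   vertex 1.8 1.5 0.9
  endloop
 endfacet
 facet normal 0.899 -0.224 0.377
  outer loop
   vertex 1.4 2.6 3.4
   vertex 1.9 0.9 1.2
   vertex 1.8 3.7 3.1
  endloop
 endfacet
 facet normal 0.482 -0.637 0.602
  outer loop
   vertex 1.4 2.6 3.4
   vertex 1.1 0.2 1.1
   vertex 1.9 0.9 1.2
  endloop
 endfacet
 facet normal -0.052 -0.688 0.724
  outer loop
   vertex 1.4 2.6 3.4
   vertex 0.7 1.6 2.4
   vertex 1.1 0.2 1.1
  endloop
 endfacet
 facet normal -0.841 0.404 0.359
  outer loop
   vertex 1.4 2.6 3.4
   vertex 1.8 3.7 3.1
   vertex 0.2 2.5 0.7
  endloop
 endfacet
 facet normal -0.891 0.236 0.387
  outer loop
   vertex 1.4 2.6 3.4
   vertex 0.2 2.5 0.7
   vertex 0.7 1.6 2.4
  endloop
 endfacet
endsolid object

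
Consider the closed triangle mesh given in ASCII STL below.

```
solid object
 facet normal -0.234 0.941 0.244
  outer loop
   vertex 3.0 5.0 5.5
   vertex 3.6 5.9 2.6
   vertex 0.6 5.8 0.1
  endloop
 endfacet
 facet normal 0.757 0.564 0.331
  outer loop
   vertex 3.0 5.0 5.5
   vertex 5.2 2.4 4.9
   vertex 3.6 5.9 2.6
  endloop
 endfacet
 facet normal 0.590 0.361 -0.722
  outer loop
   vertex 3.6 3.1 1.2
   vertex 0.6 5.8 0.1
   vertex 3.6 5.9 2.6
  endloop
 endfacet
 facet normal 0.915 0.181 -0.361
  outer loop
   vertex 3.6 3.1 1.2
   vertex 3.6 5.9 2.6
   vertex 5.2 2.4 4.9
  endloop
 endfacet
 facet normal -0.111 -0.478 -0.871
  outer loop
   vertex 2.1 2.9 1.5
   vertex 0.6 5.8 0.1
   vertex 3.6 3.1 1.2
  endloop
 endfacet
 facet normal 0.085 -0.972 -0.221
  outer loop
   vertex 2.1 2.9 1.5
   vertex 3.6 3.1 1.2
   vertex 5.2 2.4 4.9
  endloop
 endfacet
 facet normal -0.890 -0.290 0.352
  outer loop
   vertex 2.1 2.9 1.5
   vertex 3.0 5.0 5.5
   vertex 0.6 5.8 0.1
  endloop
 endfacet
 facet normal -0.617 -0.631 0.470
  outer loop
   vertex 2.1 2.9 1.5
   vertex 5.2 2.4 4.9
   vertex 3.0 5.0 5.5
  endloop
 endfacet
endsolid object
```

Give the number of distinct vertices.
6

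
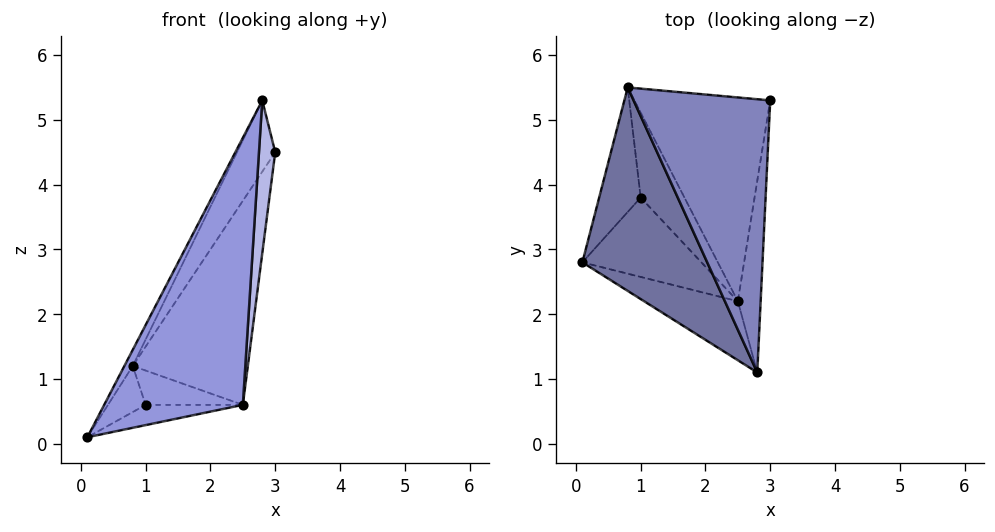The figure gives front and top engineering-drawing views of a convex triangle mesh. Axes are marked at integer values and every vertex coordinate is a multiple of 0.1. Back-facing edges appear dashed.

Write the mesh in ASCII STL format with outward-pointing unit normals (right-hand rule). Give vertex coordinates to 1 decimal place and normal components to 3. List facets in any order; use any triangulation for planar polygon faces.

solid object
 facet normal -0.882 0.037 0.470
  outer loop
   vertex 0.8 5.5 1.2
   vertex 0.1 2.8 0.1
   vertex 2.8 1.1 5.3
  endloop
 endfacet
 facet normal -0.819 0.145 0.555
  outer loop
   vertex 0.8 5.5 1.2
   vertex 2.8 1.1 5.3
   vertex 3.0 5.3 4.5
  endloop
 endfacet
 facet normal -0.195 -0.958 -0.212
  outer loop
   vertex 2.5 2.2 0.6
   vertex 2.8 1.1 5.3
   vertex 0.1 2.8 0.1
  endloop
 endfacet
 facet normal 0.995 -0.062 -0.078
  outer loop
   vertex 2.5 2.2 0.6
   vertex 3.0 5.3 4.5
   vertex 2.8 1.1 5.3
  endloop
 endfacet
 facet normal 0.747 0.470 -0.470
  outer loop
   vertex 2.5 2.2 0.6
   vertex 0.8 5.5 1.2
   vertex 3.0 5.3 4.5
  endloop
 endfacet
 facet normal 0.134 0.344 -0.929
  outer loop
   vertex 1.0 3.8 0.6
   vertex 0.1 2.8 0.1
   vertex 0.8 5.5 1.2
  endloop
 endfacet
 facet normal 0.255 0.239 -0.937
  outer loop
   vertex 1.0 3.8 0.6
   vertex 2.5 2.2 0.6
   vertex 0.1 2.8 0.1
  endloop
 endfacet
 facet normal 0.371 0.348 -0.861
  outer loop
   vertex 1.0 3.8 0.6
   vertex 0.8 5.5 1.2
   vertex 2.5 2.2 0.6
  endloop
 endfacet
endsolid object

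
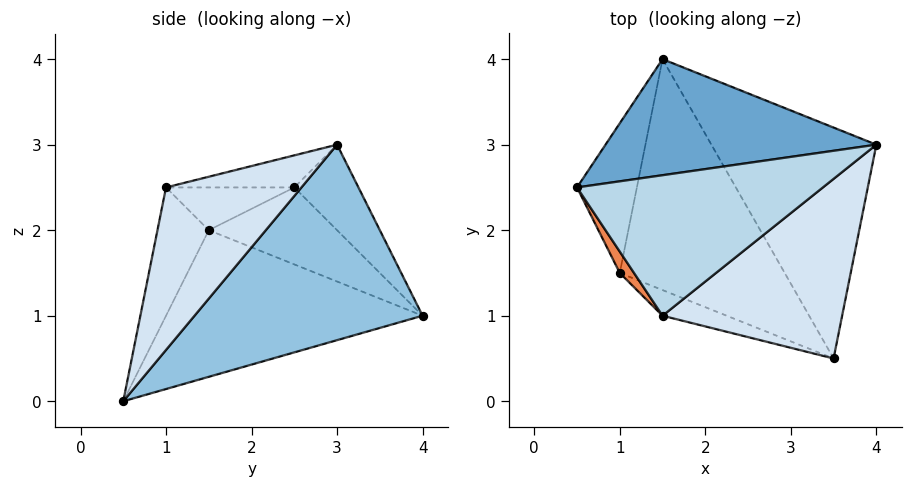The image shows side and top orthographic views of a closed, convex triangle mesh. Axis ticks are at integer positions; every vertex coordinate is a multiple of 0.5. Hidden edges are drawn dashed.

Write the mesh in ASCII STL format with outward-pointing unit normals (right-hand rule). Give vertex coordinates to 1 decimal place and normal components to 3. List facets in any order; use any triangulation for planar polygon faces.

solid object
 facet normal -0.197 0.756 0.624
  outer loop
   vertex 1.5 4.0 1.0
   vertex 0.5 2.5 2.5
   vertex 4.0 3.0 3.0
  endloop
 endfacet
 facet normal 0.649 0.528 -0.548
  outer loop
   vertex 1.5 4.0 1.0
   vertex 4.0 3.0 3.0
   vertex 3.5 0.5 0.0
  endloop
 endfacet
 facet normal -0.129 -0.086 0.988
  outer loop
   vertex 1.5 1.0 2.5
   vertex 4.0 3.0 3.0
   vertex 0.5 2.5 2.5
  endloop
 endfacet
 facet normal 0.469 -0.715 0.518
  outer loop
   vertex 1.5 1.0 2.5
   vertex 3.5 0.5 0.0
   vertex 4.0 3.0 3.0
  endloop
 endfacet
 facet normal -0.802 -0.535 0.267
  outer loop
   vertex 1.0 1.5 2.0
   vertex 1.5 1.0 2.5
   vertex 0.5 2.5 2.5
  endloop
 endfacet
 facet normal -0.535 -0.802 -0.267
  outer loop
   vertex 1.0 1.5 2.0
   vertex 3.5 0.5 0.0
   vertex 1.5 1.0 2.5
  endloop
 endfacet
 facet normal -0.786 -0.087 -0.612
  outer loop
   vertex 1.0 1.5 2.0
   vertex 0.5 2.5 2.5
   vertex 1.5 4.0 1.0
  endloop
 endfacet
 facet normal -0.655 -0.164 -0.737
  outer loop
   vertex 1.0 1.5 2.0
   vertex 1.5 4.0 1.0
   vertex 3.5 0.5 0.0
  endloop
 endfacet
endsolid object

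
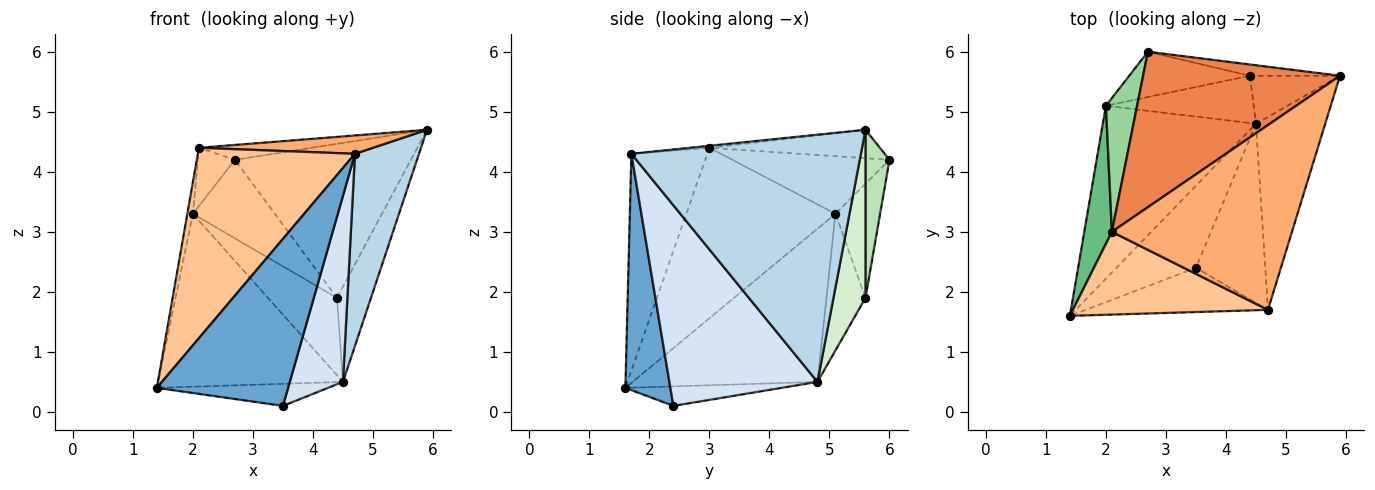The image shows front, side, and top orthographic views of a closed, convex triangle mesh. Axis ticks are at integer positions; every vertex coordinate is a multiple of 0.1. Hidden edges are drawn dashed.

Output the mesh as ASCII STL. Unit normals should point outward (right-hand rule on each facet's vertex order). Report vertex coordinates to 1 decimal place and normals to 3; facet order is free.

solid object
 facet normal 0.315 -0.918 -0.243
  outer loop
   vertex 4.7 1.7 4.3
   vertex 1.4 1.6 0.4
   vertex 3.5 2.4 0.1
  endloop
 endfacet
 facet normal -0.230 0.253 -0.940
  outer loop
   vertex 4.5 4.8 0.5
   vertex 3.5 2.4 0.1
   vertex 1.4 1.6 0.4
  endloop
 endfacet
 facet normal 0.930 -0.259 -0.261
  outer loop
   vertex 4.5 4.8 0.5
   vertex 5.9 5.6 4.7
   vertex 4.7 1.7 4.3
  endloop
 endfacet
 facet normal 0.895 -0.321 -0.309
  outer loop
   vertex 4.5 4.8 0.5
   vertex 4.7 1.7 4.3
   vertex 3.5 2.4 0.1
  endloop
 endfacet
 facet normal -0.142 0.094 0.985
  outer loop
   vertex 2.1 3.0 4.4
   vertex 5.9 5.6 4.7
   vertex 2.7 6.0 4.2
  endloop
 endfacet
 facet normal -0.011 -0.099 0.995
  outer loop
   vertex 2.1 3.0 4.4
   vertex 4.7 1.7 4.3
   vertex 5.9 5.6 4.7
  endloop
 endfacet
 facet normal -0.405 -0.838 0.364
  outer loop
   vertex 2.1 3.0 4.4
   vertex 1.4 1.6 0.4
   vertex 4.7 1.7 4.3
  endloop
 endfacet
 facet normal -0.577 0.577 -0.577
  outer loop
   vertex 2.0 5.1 3.3
   vertex 4.5 4.8 0.5
   vertex 1.4 1.6 0.4
  endloop
 endfacet
 facet normal -0.986 0.037 0.160
  outer loop
   vertex 2.0 5.1 3.3
   vertex 1.4 1.6 0.4
   vertex 2.1 3.0 4.4
  endloop
 endfacet
 facet normal -0.861 0.203 0.466
  outer loop
   vertex 2.0 5.1 3.3
   vertex 2.1 3.0 4.4
   vertex 2.7 6.0 4.2
  endloop
 endfacet
 facet normal 0.135 0.988 -0.072
  outer loop
   vertex 4.4 5.6 1.9
   vertex 2.7 6.0 4.2
   vertex 5.9 5.6 4.7
  endloop
 endfacet
 facet normal 0.643 0.684 -0.345
  outer loop
   vertex 4.4 5.6 1.9
   vertex 5.9 5.6 4.7
   vertex 4.5 4.8 0.5
  endloop
 endfacet
 facet normal -0.427 0.784 -0.452
  outer loop
   vertex 4.4 5.6 1.9
   vertex 2.0 5.1 3.3
   vertex 2.7 6.0 4.2
  endloop
 endfacet
 facet normal -0.434 0.768 -0.470
  outer loop
   vertex 4.4 5.6 1.9
   vertex 4.5 4.8 0.5
   vertex 2.0 5.1 3.3
  endloop
 endfacet
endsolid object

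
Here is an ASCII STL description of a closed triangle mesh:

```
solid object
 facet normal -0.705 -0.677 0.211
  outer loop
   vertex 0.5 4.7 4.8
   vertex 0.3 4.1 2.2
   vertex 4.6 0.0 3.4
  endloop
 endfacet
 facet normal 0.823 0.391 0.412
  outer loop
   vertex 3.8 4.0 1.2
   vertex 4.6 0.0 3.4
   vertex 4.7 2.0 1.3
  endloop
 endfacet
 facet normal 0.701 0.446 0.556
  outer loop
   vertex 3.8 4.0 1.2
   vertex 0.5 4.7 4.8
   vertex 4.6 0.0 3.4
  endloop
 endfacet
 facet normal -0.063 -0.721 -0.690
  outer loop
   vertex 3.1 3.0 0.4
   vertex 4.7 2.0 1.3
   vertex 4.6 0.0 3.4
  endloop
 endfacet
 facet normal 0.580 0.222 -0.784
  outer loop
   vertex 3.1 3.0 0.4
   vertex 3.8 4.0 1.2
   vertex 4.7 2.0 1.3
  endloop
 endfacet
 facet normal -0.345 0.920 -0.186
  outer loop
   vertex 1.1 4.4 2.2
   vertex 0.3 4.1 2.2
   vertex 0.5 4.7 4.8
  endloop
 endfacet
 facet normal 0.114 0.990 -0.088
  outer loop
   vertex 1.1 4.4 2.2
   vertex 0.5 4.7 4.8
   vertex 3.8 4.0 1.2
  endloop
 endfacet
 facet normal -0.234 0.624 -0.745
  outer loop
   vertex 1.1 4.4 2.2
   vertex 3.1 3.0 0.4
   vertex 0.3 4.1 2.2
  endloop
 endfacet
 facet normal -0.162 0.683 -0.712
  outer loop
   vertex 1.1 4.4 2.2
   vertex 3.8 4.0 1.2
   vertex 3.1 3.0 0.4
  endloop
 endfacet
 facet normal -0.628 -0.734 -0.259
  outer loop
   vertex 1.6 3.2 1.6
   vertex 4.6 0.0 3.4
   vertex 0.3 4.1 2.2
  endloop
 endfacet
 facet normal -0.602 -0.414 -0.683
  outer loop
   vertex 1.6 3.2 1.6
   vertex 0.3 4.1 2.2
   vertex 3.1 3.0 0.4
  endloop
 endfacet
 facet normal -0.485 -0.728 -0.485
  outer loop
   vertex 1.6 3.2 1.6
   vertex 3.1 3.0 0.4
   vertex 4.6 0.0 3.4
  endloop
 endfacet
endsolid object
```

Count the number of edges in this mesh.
18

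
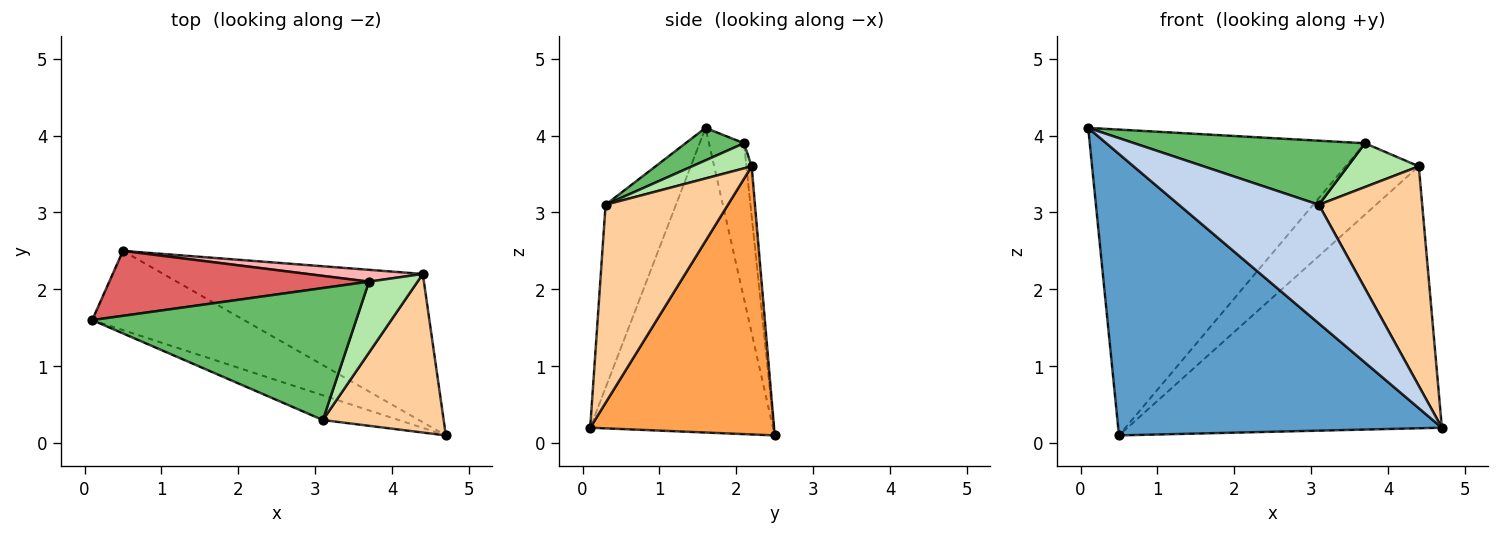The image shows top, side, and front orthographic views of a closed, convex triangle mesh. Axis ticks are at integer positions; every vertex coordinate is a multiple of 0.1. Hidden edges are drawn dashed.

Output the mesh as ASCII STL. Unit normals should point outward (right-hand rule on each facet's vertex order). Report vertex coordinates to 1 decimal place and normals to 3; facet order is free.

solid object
 facet normal -0.478 -0.846 -0.238
  outer loop
   vertex 0.5 2.5 0.1
   vertex 4.7 0.1 0.2
   vertex 0.1 1.6 4.1
  endloop
 endfacet
 facet normal -0.442 -0.878 -0.183
  outer loop
   vertex 3.1 0.3 3.1
   vertex 0.1 1.6 4.1
   vertex 4.7 0.1 0.2
  endloop
 endfacet
 facet normal 0.454 0.776 -0.439
  outer loop
   vertex 4.4 2.2 3.6
   vertex 4.7 0.1 0.2
   vertex 0.5 2.5 0.1
  endloop
 endfacet
 facet normal 0.692 -0.585 0.422
  outer loop
   vertex 4.4 2.2 3.6
   vertex 3.1 0.3 3.1
   vertex 4.7 0.1 0.2
  endloop
 endfacet
 facet normal 0.110 -0.434 0.894
  outer loop
   vertex 3.7 2.1 3.9
   vertex 0.1 1.6 4.1
   vertex 3.1 0.3 3.1
  endloop
 endfacet
 facet normal 0.403 -0.480 0.779
  outer loop
   vertex 3.7 2.1 3.9
   vertex 3.1 0.3 3.1
   vertex 4.4 2.2 3.6
  endloop
 endfacet
 facet normal -0.123 0.971 0.206
  outer loop
   vertex 3.7 2.1 3.9
   vertex 0.5 2.5 0.1
   vertex 0.1 1.6 4.1
  endloop
 endfacet
 facet normal -0.071 0.984 0.163
  outer loop
   vertex 3.7 2.1 3.9
   vertex 4.4 2.2 3.6
   vertex 0.5 2.5 0.1
  endloop
 endfacet
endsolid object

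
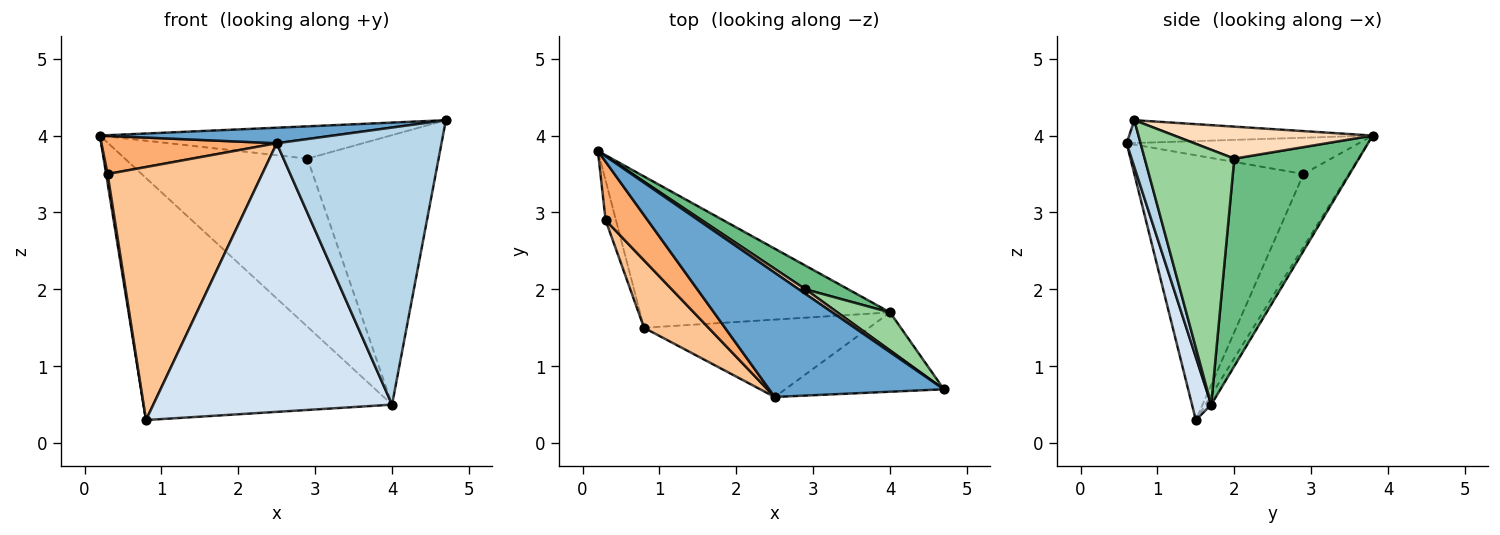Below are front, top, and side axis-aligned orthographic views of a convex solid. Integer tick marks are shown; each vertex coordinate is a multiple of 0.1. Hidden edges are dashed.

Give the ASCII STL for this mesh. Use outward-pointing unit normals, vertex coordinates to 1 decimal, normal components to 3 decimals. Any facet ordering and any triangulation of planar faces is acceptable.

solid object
 facet normal -0.129 -0.123 0.984
  outer loop
   vertex 2.5 0.6 3.9
   vertex 4.7 0.7 4.2
   vertex 0.2 3.8 4.0
  endloop
 endfacet
 facet normal -0.020 0.848 -0.530
  outer loop
   vertex 4.0 1.7 0.5
   vertex 0.8 1.5 0.3
   vertex 0.2 3.8 4.0
  endloop
 endfacet
 facet normal 0.081 -0.958 -0.274
  outer loop
   vertex 4.0 1.7 0.5
   vertex 4.7 0.7 4.2
   vertex 2.5 0.6 3.9
  endloop
 endfacet
 facet normal 0.077 -0.958 -0.276
  outer loop
   vertex 4.0 1.7 0.5
   vertex 2.5 0.6 3.9
   vertex 0.8 1.5 0.3
  endloop
 endfacet
 facet normal -0.990 -0.032 -0.141
  outer loop
   vertex 0.3 2.9 3.5
   vertex 0.2 3.8 4.0
   vertex 0.8 1.5 0.3
  endloop
 endfacet
 facet normal -0.586 -0.442 0.679
  outer loop
   vertex 0.3 2.9 3.5
   vertex 2.5 0.6 3.9
   vertex 0.2 3.8 4.0
  endloop
 endfacet
 facet normal -0.726 -0.664 0.177
  outer loop
   vertex 0.3 2.9 3.5
   vertex 0.8 1.5 0.3
   vertex 2.5 0.6 3.9
  endloop
 endfacet
 facet normal 0.560 0.820 0.117
  outer loop
   vertex 2.9 2.0 3.7
   vertex 0.2 3.8 4.0
   vertex 4.7 0.7 4.2
  endloop
 endfacet
 facet normal 0.560 0.821 0.116
  outer loop
   vertex 2.9 2.0 3.7
   vertex 4.0 1.7 0.5
   vertex 0.2 3.8 4.0
  endloop
 endfacet
 facet normal 0.560 0.820 0.116
  outer loop
   vertex 2.9 2.0 3.7
   vertex 4.7 0.7 4.2
   vertex 4.0 1.7 0.5
  endloop
 endfacet
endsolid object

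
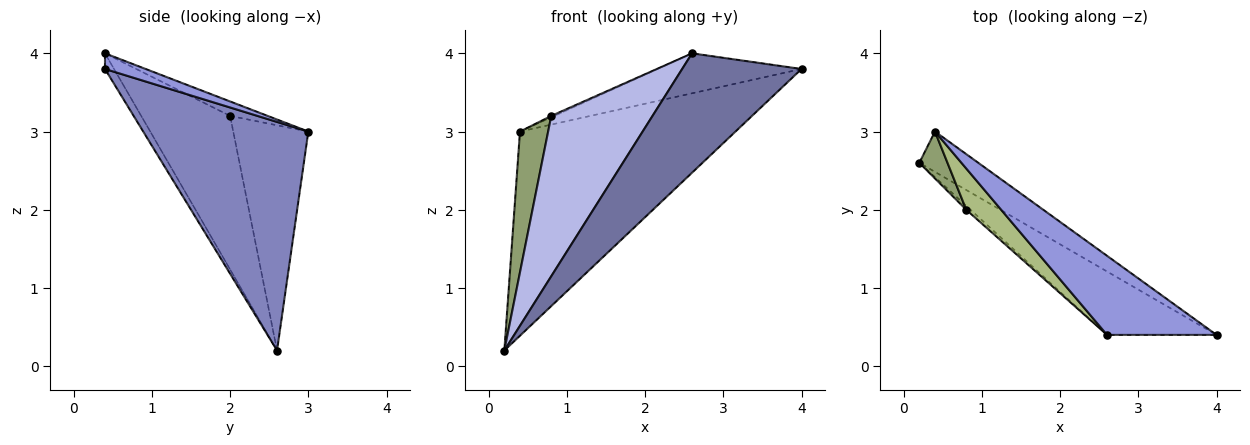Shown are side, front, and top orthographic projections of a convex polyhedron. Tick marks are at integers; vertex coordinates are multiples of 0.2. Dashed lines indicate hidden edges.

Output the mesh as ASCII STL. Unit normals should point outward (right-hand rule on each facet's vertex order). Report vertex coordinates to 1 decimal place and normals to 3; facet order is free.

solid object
 facet normal -0.067 -0.881 -0.468
  outer loop
   vertex 2.6 0.4 4.0
   vertex 0.2 2.6 0.2
   vertex 4.0 0.4 3.8
  endloop
 endfacet
 facet normal 0.601 0.784 -0.155
  outer loop
   vertex 0.4 3.0 3.0
   vertex 4.0 0.4 3.8
   vertex 0.2 2.6 0.2
  endloop
 endfacet
 facet normal 0.126 0.448 0.885
  outer loop
   vertex 0.4 3.0 3.0
   vertex 2.6 0.4 4.0
   vertex 4.0 0.4 3.8
  endloop
 endfacet
 facet normal -0.660 -0.751 -0.018
  outer loop
   vertex 0.8 2.0 3.2
   vertex 0.2 2.6 0.2
   vertex 2.6 0.4 4.0
  endloop
 endfacet
 facet normal -0.930 -0.349 0.116
  outer loop
   vertex 0.8 2.0 3.2
   vertex 0.4 3.0 3.0
   vertex 0.2 2.6 0.2
  endloop
 endfacet
 facet normal -0.382 0.032 0.924
  outer loop
   vertex 0.8 2.0 3.2
   vertex 2.6 0.4 4.0
   vertex 0.4 3.0 3.0
  endloop
 endfacet
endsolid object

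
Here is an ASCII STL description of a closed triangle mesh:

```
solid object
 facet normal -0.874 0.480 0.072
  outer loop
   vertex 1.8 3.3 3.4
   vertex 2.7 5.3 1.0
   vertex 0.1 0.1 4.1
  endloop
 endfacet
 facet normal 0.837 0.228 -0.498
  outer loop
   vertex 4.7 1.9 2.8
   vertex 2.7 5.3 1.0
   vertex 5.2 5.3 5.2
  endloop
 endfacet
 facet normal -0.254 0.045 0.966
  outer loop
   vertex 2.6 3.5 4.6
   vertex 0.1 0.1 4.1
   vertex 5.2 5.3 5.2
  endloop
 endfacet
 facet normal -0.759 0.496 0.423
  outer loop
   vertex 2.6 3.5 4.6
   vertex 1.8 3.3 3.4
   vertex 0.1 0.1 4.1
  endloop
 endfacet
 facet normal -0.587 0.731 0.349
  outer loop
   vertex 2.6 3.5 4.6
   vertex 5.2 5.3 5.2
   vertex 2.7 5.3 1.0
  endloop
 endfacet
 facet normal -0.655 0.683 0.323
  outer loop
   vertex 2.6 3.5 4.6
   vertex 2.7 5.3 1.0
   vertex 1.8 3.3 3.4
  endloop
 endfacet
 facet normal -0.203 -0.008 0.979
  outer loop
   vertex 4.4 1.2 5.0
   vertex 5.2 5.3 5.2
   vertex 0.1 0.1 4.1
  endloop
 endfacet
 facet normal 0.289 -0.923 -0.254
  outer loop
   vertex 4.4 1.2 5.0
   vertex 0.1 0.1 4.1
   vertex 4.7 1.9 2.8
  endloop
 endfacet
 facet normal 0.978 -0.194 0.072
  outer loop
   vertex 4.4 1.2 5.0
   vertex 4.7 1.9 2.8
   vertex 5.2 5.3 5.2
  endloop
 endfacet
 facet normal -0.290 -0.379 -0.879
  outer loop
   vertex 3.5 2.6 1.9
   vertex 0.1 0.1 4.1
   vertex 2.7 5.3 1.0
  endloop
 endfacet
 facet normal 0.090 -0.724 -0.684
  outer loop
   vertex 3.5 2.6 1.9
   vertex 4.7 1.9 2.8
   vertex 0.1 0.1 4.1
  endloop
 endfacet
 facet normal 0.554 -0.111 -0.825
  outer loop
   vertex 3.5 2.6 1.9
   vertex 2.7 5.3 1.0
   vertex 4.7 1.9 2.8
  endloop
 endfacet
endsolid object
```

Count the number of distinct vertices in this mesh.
8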